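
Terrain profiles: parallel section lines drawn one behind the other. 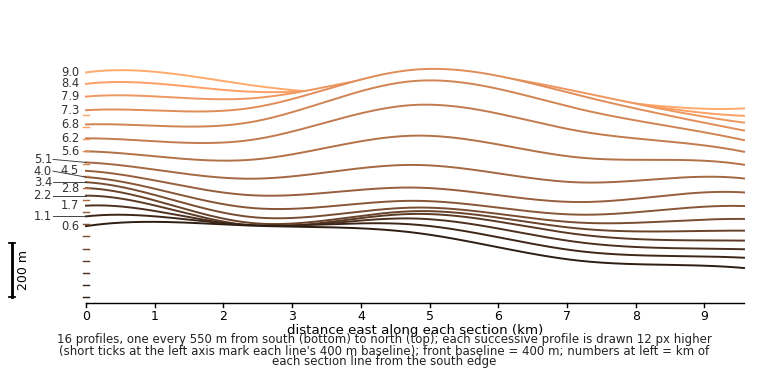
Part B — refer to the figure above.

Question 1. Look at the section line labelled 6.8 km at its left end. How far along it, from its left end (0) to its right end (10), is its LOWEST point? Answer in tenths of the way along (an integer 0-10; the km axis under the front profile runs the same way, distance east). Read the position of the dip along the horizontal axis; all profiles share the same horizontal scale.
10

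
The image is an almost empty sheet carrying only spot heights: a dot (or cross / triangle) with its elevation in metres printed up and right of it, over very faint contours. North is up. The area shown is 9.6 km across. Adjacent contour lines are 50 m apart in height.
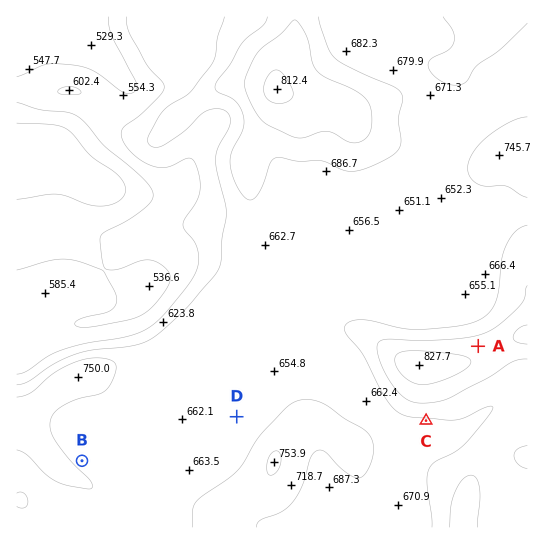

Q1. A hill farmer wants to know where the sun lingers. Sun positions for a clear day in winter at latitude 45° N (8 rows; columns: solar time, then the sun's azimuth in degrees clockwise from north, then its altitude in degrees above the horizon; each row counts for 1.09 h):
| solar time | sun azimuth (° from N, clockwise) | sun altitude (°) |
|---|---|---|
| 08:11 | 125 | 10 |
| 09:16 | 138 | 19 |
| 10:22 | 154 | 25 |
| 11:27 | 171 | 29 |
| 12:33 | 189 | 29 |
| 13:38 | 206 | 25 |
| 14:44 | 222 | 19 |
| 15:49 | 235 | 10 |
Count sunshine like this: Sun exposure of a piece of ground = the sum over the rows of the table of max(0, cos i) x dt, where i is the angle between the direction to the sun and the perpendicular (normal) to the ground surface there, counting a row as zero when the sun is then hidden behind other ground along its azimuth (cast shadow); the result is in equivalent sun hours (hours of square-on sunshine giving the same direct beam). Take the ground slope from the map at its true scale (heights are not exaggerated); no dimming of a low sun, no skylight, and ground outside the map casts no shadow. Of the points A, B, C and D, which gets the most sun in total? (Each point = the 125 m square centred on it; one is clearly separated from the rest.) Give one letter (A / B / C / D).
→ C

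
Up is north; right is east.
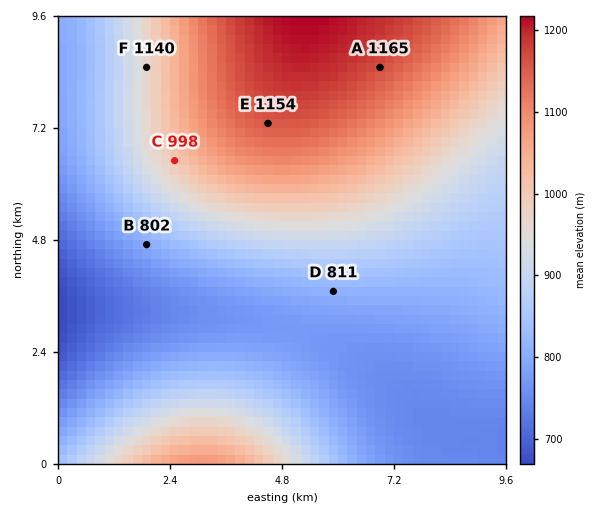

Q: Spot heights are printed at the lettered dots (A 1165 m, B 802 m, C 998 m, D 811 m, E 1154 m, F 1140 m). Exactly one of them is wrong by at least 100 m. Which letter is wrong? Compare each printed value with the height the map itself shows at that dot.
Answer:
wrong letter F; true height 965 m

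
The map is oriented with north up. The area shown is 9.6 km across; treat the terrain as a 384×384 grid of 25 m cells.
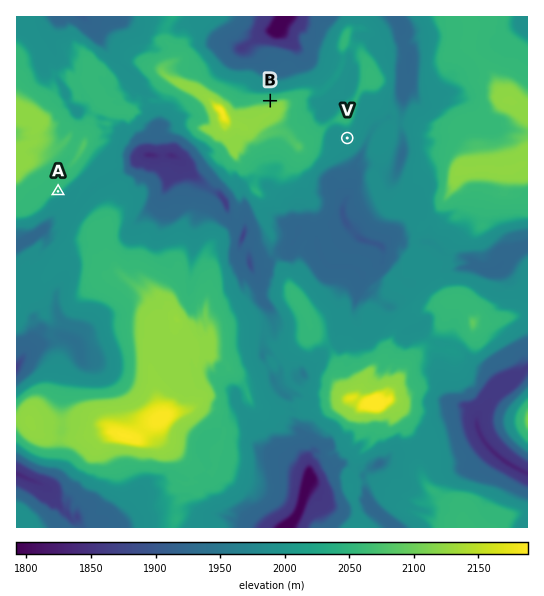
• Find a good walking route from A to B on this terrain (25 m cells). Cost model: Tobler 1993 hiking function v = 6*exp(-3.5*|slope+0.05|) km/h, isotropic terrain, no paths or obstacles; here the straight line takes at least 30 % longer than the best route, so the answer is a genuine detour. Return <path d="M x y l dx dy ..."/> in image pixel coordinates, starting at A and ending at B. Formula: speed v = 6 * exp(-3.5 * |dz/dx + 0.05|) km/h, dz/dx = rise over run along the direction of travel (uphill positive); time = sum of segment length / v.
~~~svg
<path d="M58 191l11-10 5-3 27-27 5-2 16-16 11-6 8-8 2-1 7-7 24-12 5 0 8-4 3 0 13 7 8-4 8 0 11 5 3 3 2 1 2 0 13-6 20 0"/>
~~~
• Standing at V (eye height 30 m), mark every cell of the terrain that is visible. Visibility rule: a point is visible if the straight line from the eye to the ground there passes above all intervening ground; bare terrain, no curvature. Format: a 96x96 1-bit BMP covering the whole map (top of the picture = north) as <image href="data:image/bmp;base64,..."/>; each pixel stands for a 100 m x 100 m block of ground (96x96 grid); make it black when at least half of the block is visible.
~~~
<image width="96" height="96" href="data:image/bmp;base64,Qk2+BAAAAAAAAD4AAAAoAAAAYAAAAGAAAAABAAEAAAAAAIAEAAATCwAAEwsAAAIAAAAAAAAA////AAAAAAAAAAAAAAAAAAAAAAAAAAAAAAAAAAAAAAAAAAAAAAAAAAAAAAgAAAAAAAAAAAAAAfgAAAAAAAAAAAAAAfAAAAAAAAAAAAAAA8AAAAAAAAAAAAAAAAAAAAAAAAAAAAAAAAAAAAAAAAAAAAAAAAAAAAAAAAAAAAAAAAAAAAAAAAAAAAAAAAAAAAAAAAAAAAAAAAAAAAAAAAAAAAAAAAAAAAAAAAAAAAAAAAAAAAAAAAAAAAAAAAAAAAAAAAAAAAAAAAAAAAAAAAAAAAAAAAAAAAAAAAAAAAAAAAAAADwAAAAAAAAAAAAAADgAAQAAAAAAAAAAAAAAAQAAAAAAAAEAAAG+AAAAAAAAAAAAAAD/yAAAAAAAAAAAAAA8AAAAAIAAAAAAAAAABAAAB/4AAAAAAAAADAAAV74AAAAAAAAAGAAAOh4AAAAAAAAAGAAAHx4AAAAAAAAAACAAf5+AAAAAAAAAAOAAO+/AAAAAAAAAAeAAO/PAAAAAAAAAA/AAP/PAAAAAAAAAB/AAH/ngAAAAAAAAB/AAH//4AAAAAAAAB/gAP//8AAAAAAAAB/gAP//8AAAAAAAAD/wAf/78AAAAAAAAf/wA//+AAAAAAAAA//wA///ABAAAAAADn/wA///gBgAAAAADH/wB///wAD8AAAADH/gD//j8AH8AAAAGH/gD//j/A/8AAAAOH/gH//v/w/8AAAA8D/CP//////8AAAA4B8A///////4AAAAAB4B//////wAAAAAAB4B/////+AAAAAABBwB/////gAAAAAAAHwB/////wAAAAAAAHwAP////gAAAAAAAHwAH//z/gAAAAAAADwAD//B/4AAAAAAAAQAD/4Ah8AAAAAAAAACB/xgj4AAAAAAAAAGB//A3wAAAAAAAAAEA/PB/AAAAAAAAAAMA/eB/AAAAAAAAAAMAf+P+AAAAAAAAAAMAf+/+AAAAAAAAAAH9////AAAAAAAAAAD/////gAAAAAAAAAA/3///gAAAAAAAAAAfh///wAAAAAAAAAAPgf//wAAAAAAAAAAHgPj/wAAAAAAAAAABgHj/wAAAAAAAAAABwHh/wAAAAAAAAAAB8Hh/4AAAAAAAAAAA/Hw+fgAAAAAAAAAA/jw+P/wAAAAAAAAE/zw+HB4AAAAAAAAAf74/DAcAAAAAAAAAf75+AAcAAAAAAAAAf/5+AAEAAAAAAAAAP/5+AAMAAAAAAQCAD/5/AAYAAAAAAABAAP5/wBwAAAAAAAAiAP5/4HAAAAAAAAAyAHwv+GAAAAAAAAACAHwP/8AAAAAAAAAAAHwf/8AAAAAAAAAAAHwf+cAAAAAAAAAAAAAf+MAAAAAAAAAAAAAf8MAAAAAAAAAAAAAfsAAAAAAAAAAAAAAPAAAAAAAAAAAAAAAPAAAAAAAAAAAAAAAPAAAAAAAAAAAAAAAPAAAAAAAAAAAAAAAfAAAAAAAAAAAAAAAPgAAAAAAAAAAAAAAPgAAAAAAAAAAAAAAHgAAAAAAAAAAAAAAHAAAAAAAAAAAAAAADAAA="/>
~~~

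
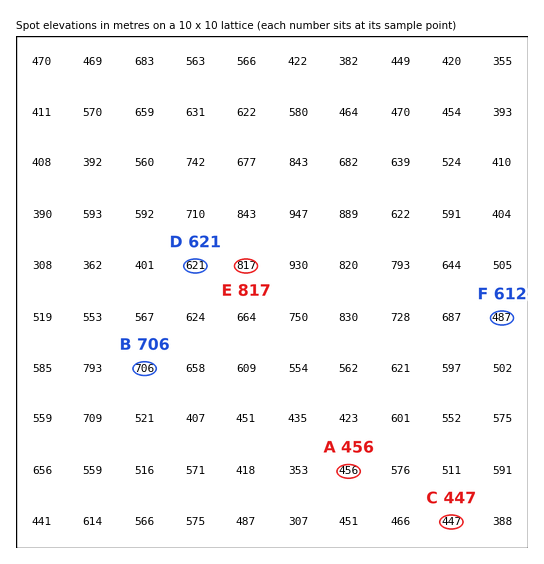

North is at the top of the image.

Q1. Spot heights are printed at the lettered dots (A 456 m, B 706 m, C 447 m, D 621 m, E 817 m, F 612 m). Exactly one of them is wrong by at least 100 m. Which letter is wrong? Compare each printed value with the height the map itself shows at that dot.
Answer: F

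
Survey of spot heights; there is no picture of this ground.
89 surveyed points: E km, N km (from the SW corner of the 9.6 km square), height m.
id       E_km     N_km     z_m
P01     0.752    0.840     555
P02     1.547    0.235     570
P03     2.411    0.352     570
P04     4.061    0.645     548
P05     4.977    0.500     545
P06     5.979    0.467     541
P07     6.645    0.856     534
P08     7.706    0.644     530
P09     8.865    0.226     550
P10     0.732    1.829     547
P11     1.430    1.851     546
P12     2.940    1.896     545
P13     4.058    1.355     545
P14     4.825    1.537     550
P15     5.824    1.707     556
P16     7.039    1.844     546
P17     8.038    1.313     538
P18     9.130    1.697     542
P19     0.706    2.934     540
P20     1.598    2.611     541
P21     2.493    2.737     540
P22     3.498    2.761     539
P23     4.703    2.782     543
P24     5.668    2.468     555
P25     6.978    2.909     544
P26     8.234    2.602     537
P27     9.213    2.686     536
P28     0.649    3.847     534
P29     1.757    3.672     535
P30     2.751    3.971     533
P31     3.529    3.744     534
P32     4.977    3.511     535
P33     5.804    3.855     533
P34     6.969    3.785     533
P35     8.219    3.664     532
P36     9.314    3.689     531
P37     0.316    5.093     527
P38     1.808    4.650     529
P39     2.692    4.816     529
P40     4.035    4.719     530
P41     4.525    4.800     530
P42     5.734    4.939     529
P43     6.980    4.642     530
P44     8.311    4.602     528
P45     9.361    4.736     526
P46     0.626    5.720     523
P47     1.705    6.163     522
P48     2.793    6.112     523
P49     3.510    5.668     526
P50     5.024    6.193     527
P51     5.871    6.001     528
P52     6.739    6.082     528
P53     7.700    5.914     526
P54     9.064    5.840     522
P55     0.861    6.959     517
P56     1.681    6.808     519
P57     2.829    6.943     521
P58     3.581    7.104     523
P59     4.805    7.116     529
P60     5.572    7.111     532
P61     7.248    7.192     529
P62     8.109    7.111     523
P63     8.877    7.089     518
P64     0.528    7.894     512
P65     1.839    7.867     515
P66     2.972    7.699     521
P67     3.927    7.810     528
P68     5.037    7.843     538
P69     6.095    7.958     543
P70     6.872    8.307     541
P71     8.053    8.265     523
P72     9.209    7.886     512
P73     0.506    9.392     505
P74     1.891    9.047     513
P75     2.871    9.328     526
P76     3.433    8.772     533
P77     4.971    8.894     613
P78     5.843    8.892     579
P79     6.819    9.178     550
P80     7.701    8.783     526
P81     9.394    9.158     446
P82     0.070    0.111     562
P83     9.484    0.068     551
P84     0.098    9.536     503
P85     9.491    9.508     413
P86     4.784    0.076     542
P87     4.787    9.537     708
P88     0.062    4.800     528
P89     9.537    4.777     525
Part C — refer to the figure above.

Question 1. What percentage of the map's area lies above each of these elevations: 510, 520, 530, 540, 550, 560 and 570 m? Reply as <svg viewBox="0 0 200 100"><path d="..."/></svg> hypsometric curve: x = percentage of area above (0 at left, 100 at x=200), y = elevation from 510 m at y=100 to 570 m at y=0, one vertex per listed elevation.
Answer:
<svg viewBox="0 0 200 100"><path d="M192 100l-20-17-60-16-51-17-34-17-16-16-4-17"/></svg>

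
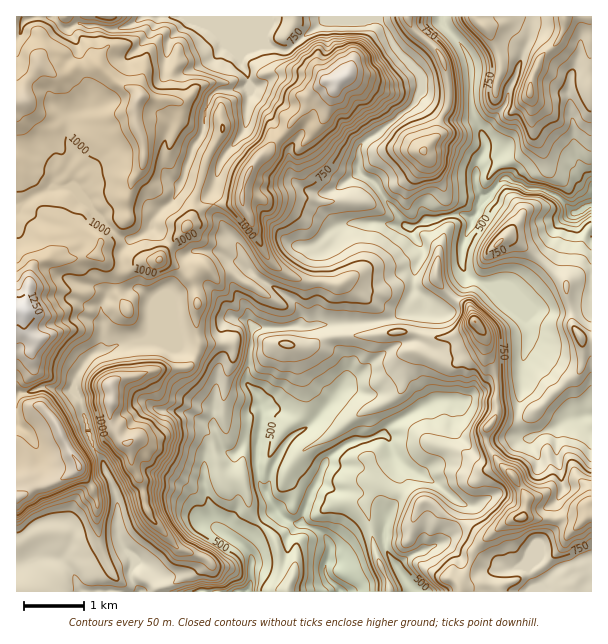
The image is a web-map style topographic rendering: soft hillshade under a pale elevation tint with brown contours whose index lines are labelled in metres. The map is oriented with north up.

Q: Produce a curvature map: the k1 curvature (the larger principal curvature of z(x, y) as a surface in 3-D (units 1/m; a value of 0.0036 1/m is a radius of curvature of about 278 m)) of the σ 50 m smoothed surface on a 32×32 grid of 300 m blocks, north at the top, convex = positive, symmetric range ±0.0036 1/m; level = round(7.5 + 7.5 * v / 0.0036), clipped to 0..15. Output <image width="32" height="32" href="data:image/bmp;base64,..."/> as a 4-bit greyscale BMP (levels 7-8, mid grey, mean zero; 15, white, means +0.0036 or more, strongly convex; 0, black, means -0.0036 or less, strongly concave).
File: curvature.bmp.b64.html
<image width="32" height="32" href="data:image/bmp;base64,Qk12AgAAAAAAAHYAAAAoAAAAIAAAACAAAAABAAQAAAAAAAACAAATCwAAEwsAABAAAAAAAAAAAAAAABEREQAiIiIAMzMzAERERABVVVUAZmZmAHd3dwCIiIgAmZmZAKqqqgC7u7sAzMzMAN3d3QDu7u4A////AIiInKvdrLutmpf5jdmcmIiIiIuImf/IrYmZ+eq6eIqIiIjIiP+4mMuYjK6HjJh355iH5572d4upqIyMqZv9qszHd/ifdoire7qaerynjPqr3aj4voiauaqJiJnKmmr9i4jPqPt4ismpiZiIeJq/iq2Hn5nbqIm5m6iqiJiY+ZrJmPiuy8mamKisiYiqi+Z6mJronpq4i4iZiMqIiHn5uHjOmL54qYuXiIiKunh2+Kx4u5neuoiLiImIeYqYh/h5uax4qs/umruZiHiZmrvnh4ybd4iIiMrbu7mJiqh76Hd8q9yYmIm5yqmau927z9mIvbuoiciKx5iqiHmXd3+Id7fJiYmoesuduZqqqYvcd3fHyXiJm4usyc/cyYivaYd6uZuqua7YuIznZ5qZj3zou4l4iKqIuqh/ZoiIiZ6J/aeaiImJt52nv4mXiKiax46onYiIiKiKq/vJm7y8i7mL/rmIh4i5mafpiIiZm5yZvJvqiIiIu5jIzZmJiYi9eNqrioiIh5yo2o7MqIrLy3iIunmIiIi6mp+I2sqHiq7Jh9iZmXiJx4yPiquMuZh9qL3amqiId8u9rKecm5u7etn5+YqZmIupieyqmbzLuozH+fiKiYmoi6t4ibva24d/ltq8iZqqvdyrh4ipysyI/ojoi7mbmZuauIh4jIeJnse+qIfZ"/>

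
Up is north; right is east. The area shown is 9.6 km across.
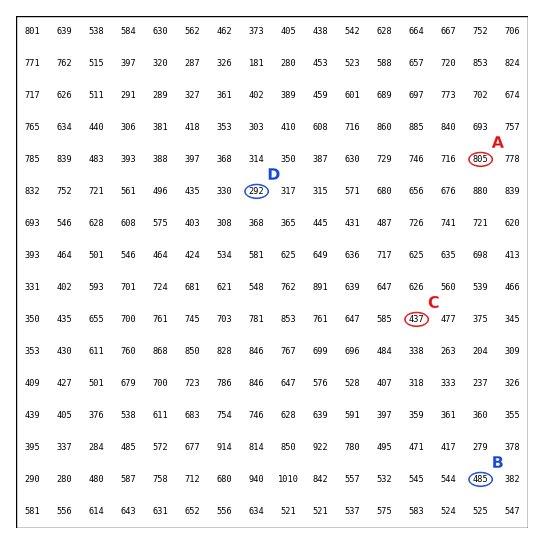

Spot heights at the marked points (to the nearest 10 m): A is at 800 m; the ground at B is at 480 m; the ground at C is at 440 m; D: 290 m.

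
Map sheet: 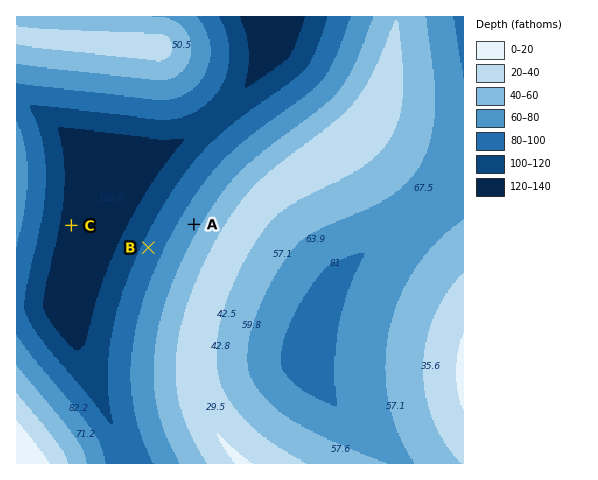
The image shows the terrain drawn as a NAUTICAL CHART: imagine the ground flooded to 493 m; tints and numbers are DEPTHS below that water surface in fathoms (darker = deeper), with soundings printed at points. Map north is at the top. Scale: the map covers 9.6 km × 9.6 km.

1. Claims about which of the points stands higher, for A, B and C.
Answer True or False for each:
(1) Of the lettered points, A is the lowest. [False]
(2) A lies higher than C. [True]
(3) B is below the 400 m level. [True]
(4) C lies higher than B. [False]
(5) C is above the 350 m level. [False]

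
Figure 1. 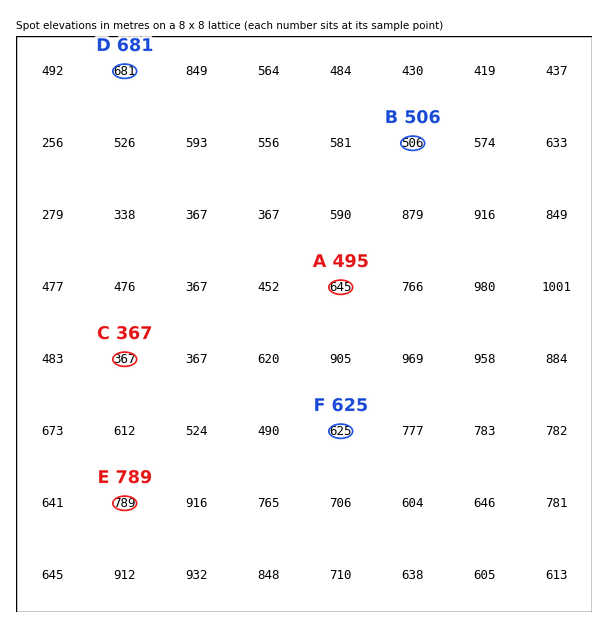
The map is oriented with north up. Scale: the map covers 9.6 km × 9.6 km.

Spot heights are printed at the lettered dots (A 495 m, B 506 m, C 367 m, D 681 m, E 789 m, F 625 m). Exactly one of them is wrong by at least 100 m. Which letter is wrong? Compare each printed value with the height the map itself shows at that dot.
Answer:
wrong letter A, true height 645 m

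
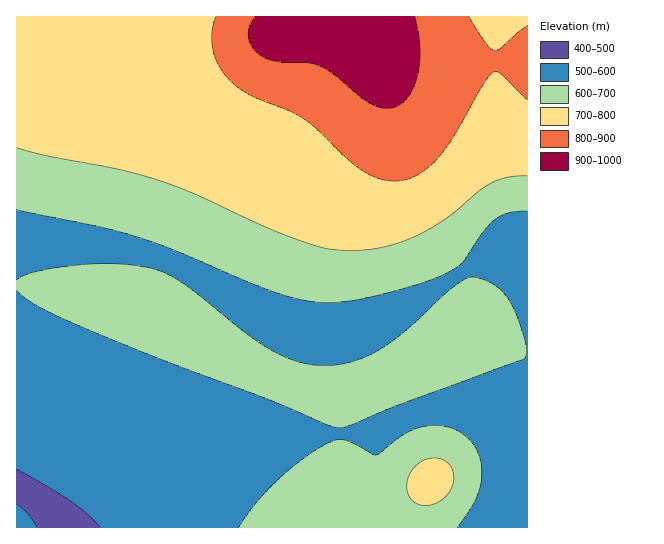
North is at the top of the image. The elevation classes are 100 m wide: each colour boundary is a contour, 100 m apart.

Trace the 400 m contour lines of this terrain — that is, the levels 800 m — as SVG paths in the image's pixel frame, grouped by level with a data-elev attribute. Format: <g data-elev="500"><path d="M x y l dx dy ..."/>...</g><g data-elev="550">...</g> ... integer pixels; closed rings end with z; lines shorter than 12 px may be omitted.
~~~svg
<g data-elev="800"><path d="M527 26l-11 8-15 14-7 2-9-8-16-25"/><path d="M216 17l-4 16 1 17 6 16 11 15 20 14 39 16 14 7 14 11 38 37 14 8 13 5 13 2 14-2 12-6 12-10 18-22 31-55 11-13 4-1 4 2 26 26"/></g>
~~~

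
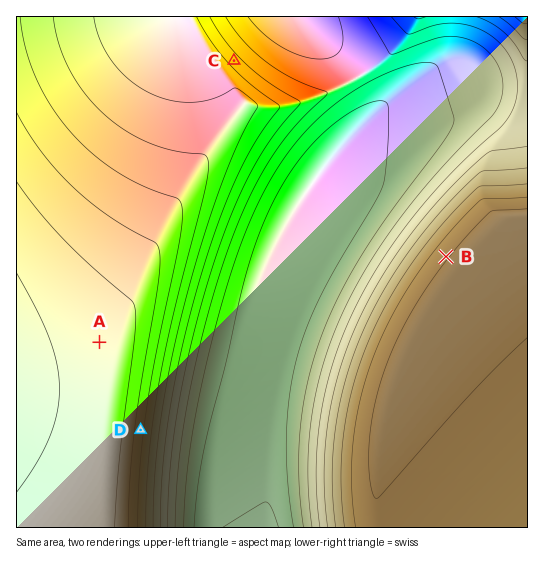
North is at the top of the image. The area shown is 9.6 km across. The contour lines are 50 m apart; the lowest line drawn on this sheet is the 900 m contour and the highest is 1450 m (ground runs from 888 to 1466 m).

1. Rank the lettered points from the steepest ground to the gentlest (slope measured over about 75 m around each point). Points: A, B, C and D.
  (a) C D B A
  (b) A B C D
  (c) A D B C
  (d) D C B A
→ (d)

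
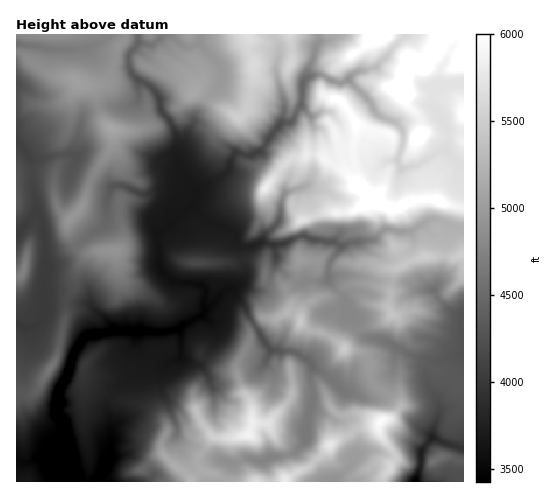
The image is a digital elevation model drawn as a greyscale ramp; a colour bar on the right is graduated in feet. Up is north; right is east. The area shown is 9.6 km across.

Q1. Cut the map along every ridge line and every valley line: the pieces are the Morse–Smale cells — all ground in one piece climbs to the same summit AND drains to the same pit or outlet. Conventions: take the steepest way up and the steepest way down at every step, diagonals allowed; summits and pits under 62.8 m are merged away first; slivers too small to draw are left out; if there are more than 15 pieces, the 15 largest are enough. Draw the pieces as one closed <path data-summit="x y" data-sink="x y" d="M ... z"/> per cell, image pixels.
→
<path data-summit="111 128" data-sink="71 474" d="M138 34l-122 1 0 108 7 5 9 15 0 24 5 16-1 10 7 13 4 39 13-5 11-11 31-21 5-8 1-12 3 2 21 0 14 5 5 4 5 14 3 1 31-27 6-10 1-5-2-5-17-19-2-13 1-19-7-15-9-12-1-11-9-12-12-5-9-10-1-17 9-11z"/><path data-summit="249 435" data-sink="71 474" d="M231 288l-8 4-20 23 10 11 1 14-4 11-11 13-7-1-11-7-17 10-11 2-26 10-11 10-6 7-3 11 3 14 0 37 20-3 9 5 14 14 0 4-6 5 75 0 10-20 6 0 7-3 19 2 9-5 19-2 13-13 4-27 5-17-4-17 2-15-15-13-26-2-22-32-4-12-10-9z"/><path data-summit="374 198" data-sink="71 474" d="M322 75l-13 1-5 4-2 8 0 15-8 16-4 4-10 1-20 27 11 15 17 12-2 15 16-6 4 2 13 39-2 12 17 2 8 4 11-4 22-3 11-10 25 2 19-11 8 0 18 8 7 0 1-62-18-15-7 0-22 15-15 2-4-9 5-17-1-13-7-7-18-8-6-12-23-22-9 3z"/><path data-summit="249 35" data-sink="71 474" d="M318 34l-116 0-3 9-7 4-7 0-16-12-4 0-12 9-14-2-7 9-3 3 1 17 9 10 12 5 9 12 1 11 9 12 7 15-1 19 2 13 18 24 27-17 7-6 1-8 5-8 15 2 8-3 21-28 10-1 4-4 8-16 1-21 5-5 0-6 7-17 3-11z"/><path data-summit="115 250" data-sink="71 474" d="M108 208l-1 12-5 8-31 21-11 11-14 6-2 12 0 25 18-2 27 4 26 25 7 2 46 0 11-3 4-5 18-8 4-5 0-23-4-3-27-4-12-10-2-4-3-33-4-7-2-8-14-8-26-1z"/><path data-summit="50 368" data-sink="71 474" d="M62 301l-16 1-2 2 0 12-9 10-10 2-9-3 0 135 13 2 14-6 10 4 8 13 10 1 0-15-7-34-7-10 1-21 9-18 7-24 7-11 6-5 22-3 5-3-23-24z"/><path data-summit="84 366" data-sink="71 474" d="M144 330l-29 0-25 5-9 6-7 11-7 24-9 18-1 21 7 10 8 51 3 6 21 0 14-23 0-39-3-14 8-18 19-13 19-7 11-2 11-6-8-8-5-20z"/><path data-summit="382 421" data-sink="416 481" d="M399 348l-4 7-1 14-21 14 27 21 0 4-9 10-9 2-3 4 0 7 3 7 13 17 0 4-10 15-2 8 31 0 2-2 5-14 0-14 11-15 0-6 8-17-2-15 12-17 9-8 5-2-1-18-21 7-10 0-22-6z"/><path data-summit="300 322" data-sink="71 474" d="M276 260l-6 18-7 10-10 2-14-5-7 4 39 61 22 1 16 9 10-10 13-27 4-4 16-4-7-17-17-19-5 2-16-1-9 2-13-8-9-8z"/><path data-summit="403 89" data-sink="71 474" d="M456 34l-50 0-31 34-18 3-9 9 23 22 6 12 21 10 20-4 19-7-3-5-2-22 8-5 1-13 9-17 7-8z"/><path data-summit="266 187" data-sink="71 474" d="M260 152l-9 3-15-2-5 8-1 8-12 10-21 11-5 14 11 14 31 14 3 4 0 6 8 6 15-5 4-8 13-11 4-11 0-10 7-21 0-4-17-12z"/><path data-summit="403 89" data-sink="71 474" d="M305 187l-18 5-4 4-3 23-16 16-4 8-11 5-10-2 6 21 0 9-6 9 14 5 10-2 7-10 6-18 0 6 9 8 13 8 9-2 16 1 6-3 1-16 10-16-6-4-17-2 2-12-10-29 0-6z"/><path data-summit="197 263" data-sink="71 474" d="M193 206l-36 28 3 33 2 4 12 10 29 5 3 4-2 9 2 10 5-3 12-14 14-6 4-4 4-6 0-9-10-33-32-16z"/><path data-summit="391 315" data-sink="416 481" d="M392 281l-3 18 0 11 3 5-13 8-18 5-2 3 6 6 24 5 18 12 13 4 22 3 21-7 1-37-13-7-10-8-8-12-15 0-11-8z"/><path data-summit="463 255" data-sink="71 474" d="M438 220l-8 0-19 11-25-2-11 10-22 3-12 4-11 16-1 14 25 0 25 5 12 0 5-13 18-9 23-3 21 1 5-3 1-26-11-2z"/>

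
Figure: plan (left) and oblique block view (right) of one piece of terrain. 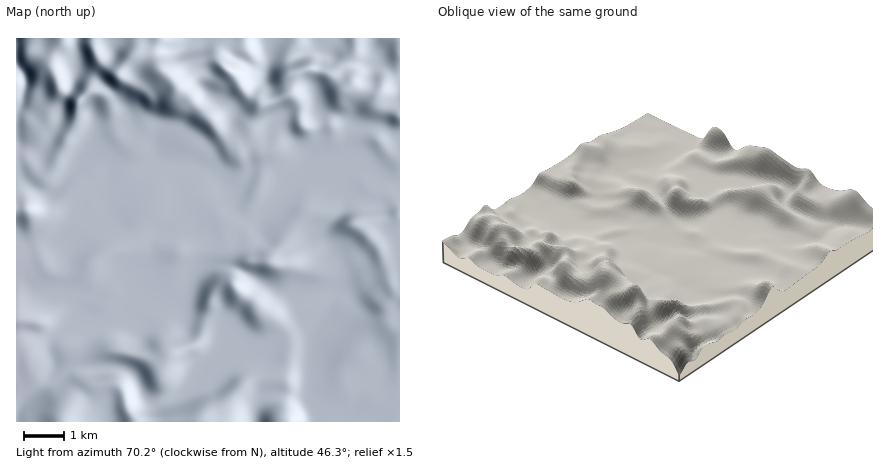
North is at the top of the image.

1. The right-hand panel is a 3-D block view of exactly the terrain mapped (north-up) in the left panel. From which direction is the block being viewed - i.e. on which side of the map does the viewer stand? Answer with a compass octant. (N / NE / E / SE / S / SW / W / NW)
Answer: NW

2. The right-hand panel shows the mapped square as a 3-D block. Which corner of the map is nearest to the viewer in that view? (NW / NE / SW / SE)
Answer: NW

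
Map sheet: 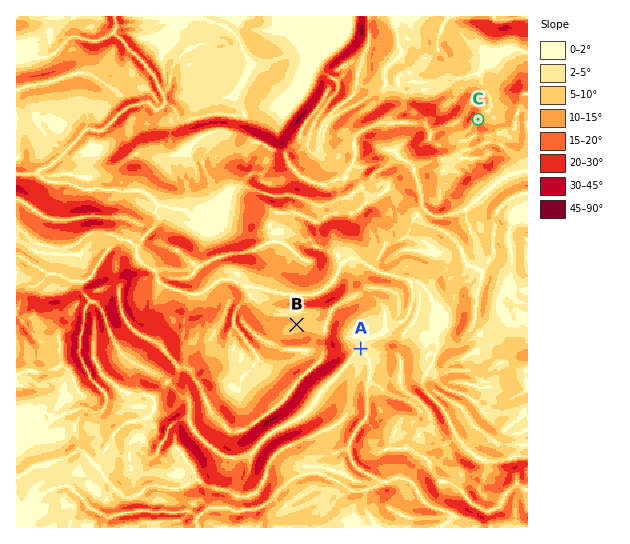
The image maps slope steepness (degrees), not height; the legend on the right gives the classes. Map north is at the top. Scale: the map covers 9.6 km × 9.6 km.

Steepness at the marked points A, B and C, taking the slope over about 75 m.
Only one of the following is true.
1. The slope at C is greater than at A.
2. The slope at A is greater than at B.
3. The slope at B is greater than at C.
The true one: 1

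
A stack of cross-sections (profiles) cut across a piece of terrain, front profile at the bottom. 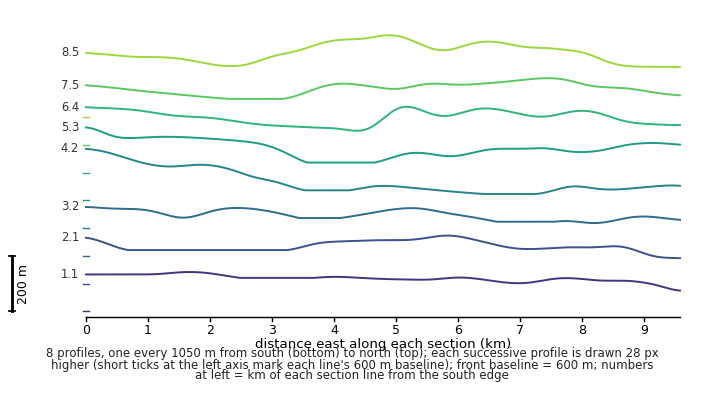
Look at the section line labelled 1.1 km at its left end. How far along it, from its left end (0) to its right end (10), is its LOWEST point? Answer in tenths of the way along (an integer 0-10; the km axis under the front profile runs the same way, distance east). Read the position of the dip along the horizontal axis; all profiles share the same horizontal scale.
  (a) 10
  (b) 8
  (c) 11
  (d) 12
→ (a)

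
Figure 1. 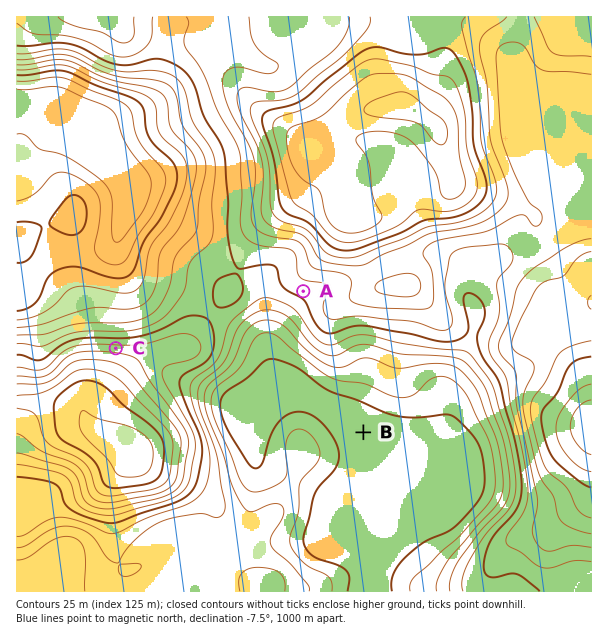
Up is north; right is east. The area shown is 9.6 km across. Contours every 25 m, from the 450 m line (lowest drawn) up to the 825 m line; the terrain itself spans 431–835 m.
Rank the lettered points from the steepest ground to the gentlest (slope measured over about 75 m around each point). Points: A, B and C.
C A B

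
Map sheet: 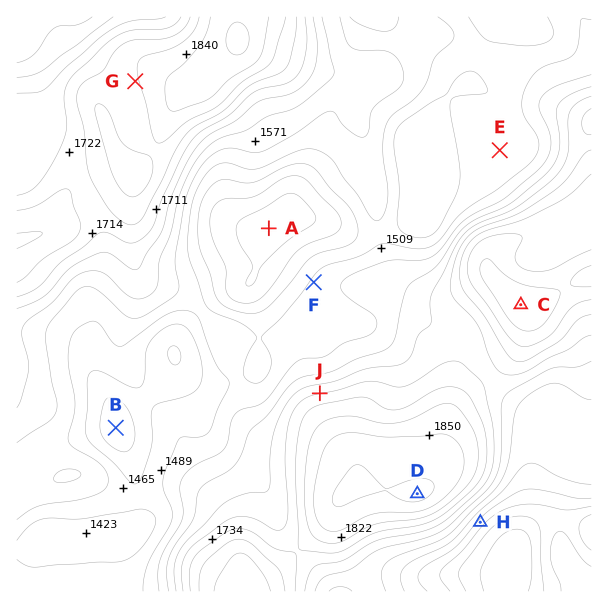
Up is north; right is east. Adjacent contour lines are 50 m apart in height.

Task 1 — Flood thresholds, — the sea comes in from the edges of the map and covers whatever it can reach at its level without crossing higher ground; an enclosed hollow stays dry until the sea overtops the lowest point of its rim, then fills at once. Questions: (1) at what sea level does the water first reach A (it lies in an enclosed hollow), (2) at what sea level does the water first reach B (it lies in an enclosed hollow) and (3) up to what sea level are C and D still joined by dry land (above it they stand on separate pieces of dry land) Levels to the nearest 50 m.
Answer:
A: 1500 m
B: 1450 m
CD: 1700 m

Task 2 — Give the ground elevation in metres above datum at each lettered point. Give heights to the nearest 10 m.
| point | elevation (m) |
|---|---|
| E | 1450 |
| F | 1510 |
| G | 1790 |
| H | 1480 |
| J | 1700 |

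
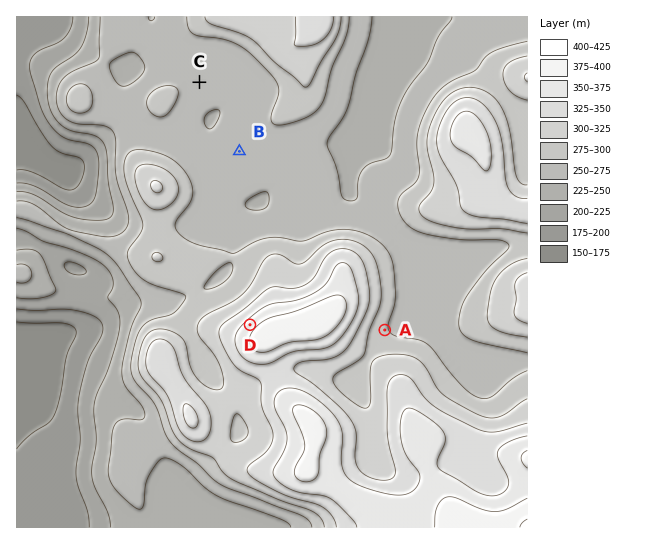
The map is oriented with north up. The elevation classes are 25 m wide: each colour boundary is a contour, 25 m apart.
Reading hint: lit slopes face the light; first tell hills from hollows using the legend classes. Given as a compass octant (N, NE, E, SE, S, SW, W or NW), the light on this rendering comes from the NW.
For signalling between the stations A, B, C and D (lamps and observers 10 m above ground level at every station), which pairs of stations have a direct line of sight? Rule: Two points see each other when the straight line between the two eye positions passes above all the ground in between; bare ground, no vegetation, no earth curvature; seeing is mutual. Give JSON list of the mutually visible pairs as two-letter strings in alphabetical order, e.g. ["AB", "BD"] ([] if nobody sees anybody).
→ ["BC", "BD", "CD"]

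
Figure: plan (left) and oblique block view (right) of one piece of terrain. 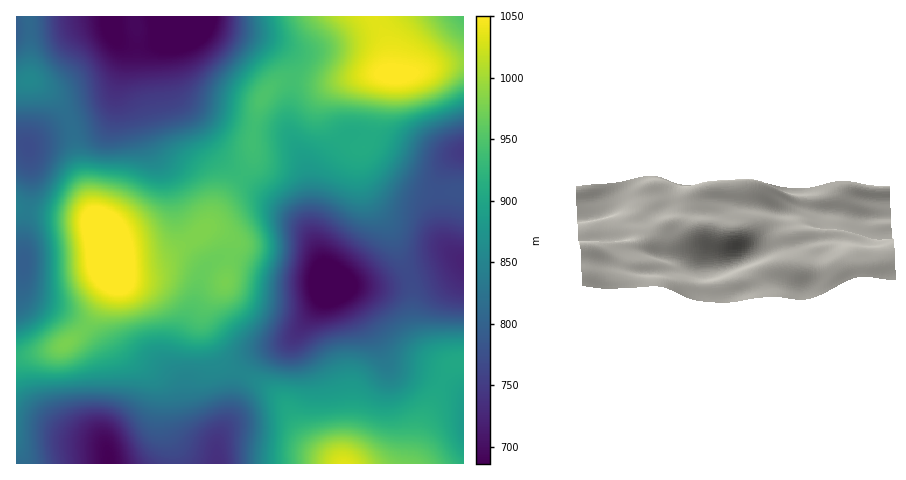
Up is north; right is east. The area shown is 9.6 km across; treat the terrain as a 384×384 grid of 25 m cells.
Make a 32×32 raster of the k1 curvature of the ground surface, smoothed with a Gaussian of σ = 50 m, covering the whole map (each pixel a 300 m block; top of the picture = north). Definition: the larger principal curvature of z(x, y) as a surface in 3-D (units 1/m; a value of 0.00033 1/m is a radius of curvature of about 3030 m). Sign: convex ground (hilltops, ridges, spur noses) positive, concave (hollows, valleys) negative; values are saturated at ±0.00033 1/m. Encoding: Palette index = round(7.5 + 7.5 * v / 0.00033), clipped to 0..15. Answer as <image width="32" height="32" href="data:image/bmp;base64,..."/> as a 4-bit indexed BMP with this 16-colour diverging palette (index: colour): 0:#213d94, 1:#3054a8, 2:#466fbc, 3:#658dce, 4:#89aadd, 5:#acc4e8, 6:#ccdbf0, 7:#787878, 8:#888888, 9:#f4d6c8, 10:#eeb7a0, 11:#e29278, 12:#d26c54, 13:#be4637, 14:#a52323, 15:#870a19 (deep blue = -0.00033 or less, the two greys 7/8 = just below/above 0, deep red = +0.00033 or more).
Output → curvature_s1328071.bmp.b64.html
<image width="32" height="32" href="data:image/bmp;base64,Qk12AgAAAAAAAHYAAAAoAAAAIAAAACAAAAABAAQAAAAAAAACAAATCwAAEwsAABAAAAAAAAAAlD0hAKhUMAC8b0YAzo1lAN2qiQDoxKwA8NvMAHh4eACIiIgAyNb0AKC37gB4kuIAVGzSADdGvgAjI6UAGQqHAOx4h3erqqh4maq87cuqqpjZZ4ZmvaqWaJis3dy6mZqXuGd1Rc2ZlldnzbqrqIiaqJdodTjLmZhlSP2YiZd5qqmXeHeKqqq7h438l3iYibupqZiby7y6vdzv/tuZuXerqczLu7vLl3ms/9q8urlmmqn//8qal3iJqstjaru6mavN///7iXVovLmpY2m6qZrN74nf/Jl2is24moeamamZu6lVm926maqs27uqqGeZmql3ZYrMzMy5id3su5ZWeJu4d3eczM7suZnO64dUVVibyHdnnO3duaqIrvyGVWZorch3ZWruzKeJh4v/uoZnec23d1Va/8uoiaiJ7+yHd5vMlmd4m//LqZmqm/+4Z3i7u5ZovN7/3LupqqvdpUV5zLmZmtzN/9y7u7uqvLhni8yoiqqojP+7qZmburvMu7vLmHmrZX38q6dXiqmrvMy6u6iJmmV9+XqpiJqZq6mZmay5mHdlfOdHmrzMy7yYeJmb23VWZXzoZ3iZms3cd4qXesyFZned6XaHh1WM/Xebhni8l3eZvcdniHZVev+YnKiIq6mYzOyniZqpmrvvyqz/7///297rupmZmau7z+qr7/////7PqbqHeHeIiK3rh4m6qazvz3WpZ5l3Zlaby4ZYqpiaqt91mGi6dmVGmaunabqZqnfvdod4yYd2Z6qaqZqqmah3"/>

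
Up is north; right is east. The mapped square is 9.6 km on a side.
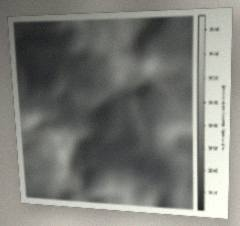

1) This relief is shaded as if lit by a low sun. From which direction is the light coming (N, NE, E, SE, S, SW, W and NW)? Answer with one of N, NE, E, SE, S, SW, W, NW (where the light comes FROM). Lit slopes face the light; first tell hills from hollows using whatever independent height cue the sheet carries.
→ NW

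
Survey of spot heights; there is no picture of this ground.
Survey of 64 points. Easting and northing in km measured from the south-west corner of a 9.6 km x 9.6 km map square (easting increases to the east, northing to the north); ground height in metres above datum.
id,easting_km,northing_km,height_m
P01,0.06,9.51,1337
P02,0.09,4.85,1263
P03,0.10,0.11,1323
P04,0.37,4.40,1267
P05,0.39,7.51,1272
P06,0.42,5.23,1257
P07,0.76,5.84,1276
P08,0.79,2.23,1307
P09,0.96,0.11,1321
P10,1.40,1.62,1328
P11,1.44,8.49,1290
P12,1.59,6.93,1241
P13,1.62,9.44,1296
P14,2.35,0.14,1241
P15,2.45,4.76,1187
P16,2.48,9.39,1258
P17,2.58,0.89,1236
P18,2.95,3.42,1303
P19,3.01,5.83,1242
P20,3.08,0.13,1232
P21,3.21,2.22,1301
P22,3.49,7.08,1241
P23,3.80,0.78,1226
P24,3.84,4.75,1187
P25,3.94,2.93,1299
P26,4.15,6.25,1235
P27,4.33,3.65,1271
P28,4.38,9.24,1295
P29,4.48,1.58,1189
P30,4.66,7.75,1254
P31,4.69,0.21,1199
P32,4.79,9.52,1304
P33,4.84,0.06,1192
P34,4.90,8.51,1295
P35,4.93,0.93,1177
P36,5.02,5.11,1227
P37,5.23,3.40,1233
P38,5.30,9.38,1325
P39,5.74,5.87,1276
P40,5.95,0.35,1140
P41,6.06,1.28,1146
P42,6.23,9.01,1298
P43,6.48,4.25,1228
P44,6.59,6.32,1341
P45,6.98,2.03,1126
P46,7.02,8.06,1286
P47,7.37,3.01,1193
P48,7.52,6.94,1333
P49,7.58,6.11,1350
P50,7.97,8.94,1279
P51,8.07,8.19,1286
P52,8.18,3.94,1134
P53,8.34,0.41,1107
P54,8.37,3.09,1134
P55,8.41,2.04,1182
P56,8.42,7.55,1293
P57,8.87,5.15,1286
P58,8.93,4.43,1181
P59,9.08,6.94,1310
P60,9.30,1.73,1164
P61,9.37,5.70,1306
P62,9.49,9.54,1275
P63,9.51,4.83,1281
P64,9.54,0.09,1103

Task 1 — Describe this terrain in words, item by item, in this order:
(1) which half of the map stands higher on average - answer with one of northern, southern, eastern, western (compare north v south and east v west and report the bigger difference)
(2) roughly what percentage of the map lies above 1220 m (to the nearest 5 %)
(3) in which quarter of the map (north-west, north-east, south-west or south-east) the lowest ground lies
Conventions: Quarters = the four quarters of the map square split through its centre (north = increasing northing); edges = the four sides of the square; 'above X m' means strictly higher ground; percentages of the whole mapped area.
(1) The northern half stands higher on average than the southern half.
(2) Ground above 1220 m makes up about 70 % of the sheet.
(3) The lowest point lies in the south-east quarter of the map.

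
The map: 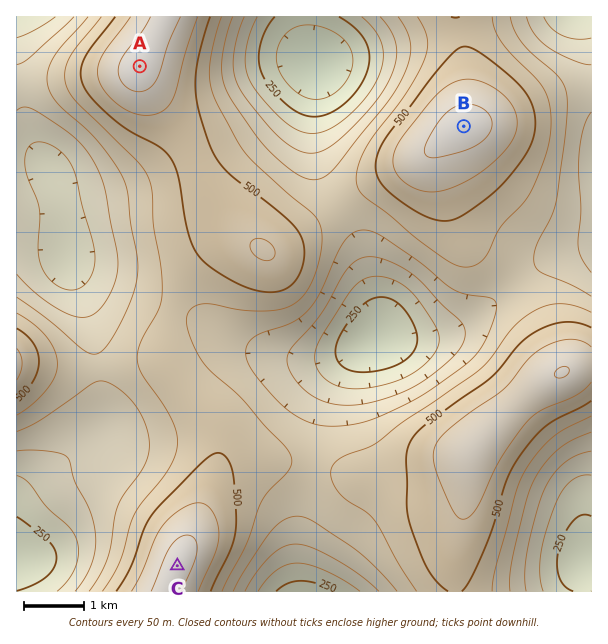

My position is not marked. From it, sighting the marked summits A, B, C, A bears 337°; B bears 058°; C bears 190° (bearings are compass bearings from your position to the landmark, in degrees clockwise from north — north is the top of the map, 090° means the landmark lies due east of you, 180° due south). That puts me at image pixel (228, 274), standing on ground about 510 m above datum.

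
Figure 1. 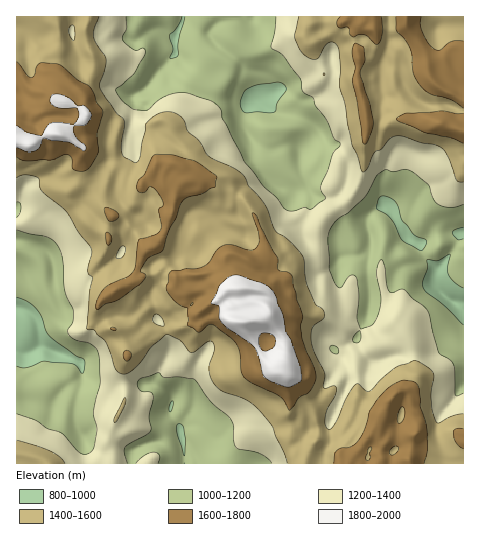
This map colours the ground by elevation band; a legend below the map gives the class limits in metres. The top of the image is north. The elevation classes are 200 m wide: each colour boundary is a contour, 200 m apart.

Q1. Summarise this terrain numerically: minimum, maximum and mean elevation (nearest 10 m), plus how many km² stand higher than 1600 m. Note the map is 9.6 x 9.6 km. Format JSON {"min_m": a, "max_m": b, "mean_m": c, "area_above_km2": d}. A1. {"min_m": 880, "max_m": 1990, "mean_m": 1370, "area_above_km2": 16.9}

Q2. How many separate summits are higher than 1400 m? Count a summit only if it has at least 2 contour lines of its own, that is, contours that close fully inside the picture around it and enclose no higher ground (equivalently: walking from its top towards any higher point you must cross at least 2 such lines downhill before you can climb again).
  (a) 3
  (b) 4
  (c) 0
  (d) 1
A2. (d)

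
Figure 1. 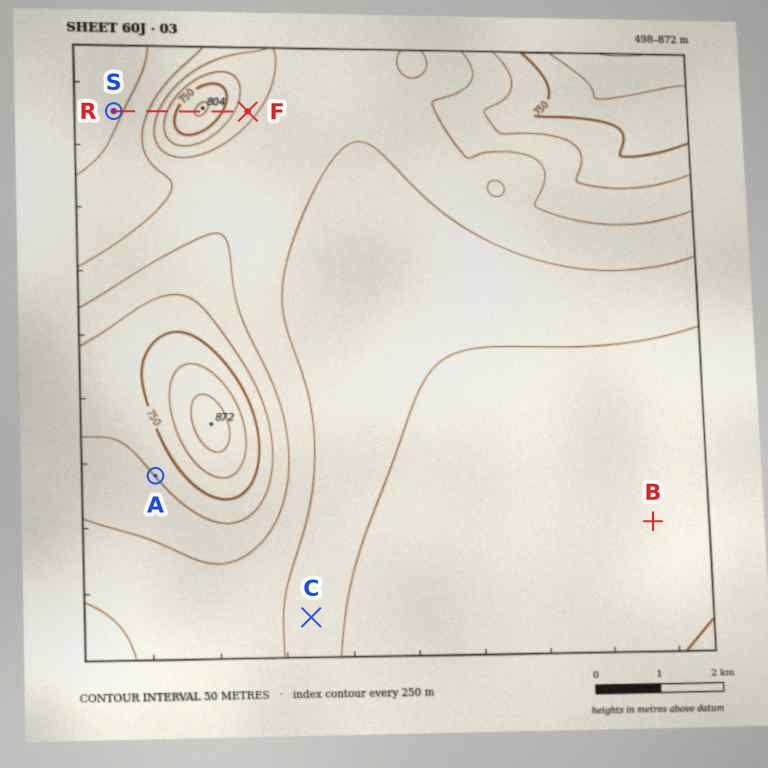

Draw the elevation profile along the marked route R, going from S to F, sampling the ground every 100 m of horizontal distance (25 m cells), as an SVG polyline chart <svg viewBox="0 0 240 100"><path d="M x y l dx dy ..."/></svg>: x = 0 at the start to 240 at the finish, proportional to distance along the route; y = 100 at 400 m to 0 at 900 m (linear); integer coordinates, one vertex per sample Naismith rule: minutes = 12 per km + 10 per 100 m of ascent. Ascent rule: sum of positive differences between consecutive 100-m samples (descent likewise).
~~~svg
<svg viewBox="0 0 240 100"><path d="M0 71l12-1 11-1 12-1 12-3 12-4 11-6 12-7 12-7 11-8 12-6 12-4 11-3 12-1 12 1 12 3 11 4 12 5 12 6 11 5 12 3 6 2"/></svg>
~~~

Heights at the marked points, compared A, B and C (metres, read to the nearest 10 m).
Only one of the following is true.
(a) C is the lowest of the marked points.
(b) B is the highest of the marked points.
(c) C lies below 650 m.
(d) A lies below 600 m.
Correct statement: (c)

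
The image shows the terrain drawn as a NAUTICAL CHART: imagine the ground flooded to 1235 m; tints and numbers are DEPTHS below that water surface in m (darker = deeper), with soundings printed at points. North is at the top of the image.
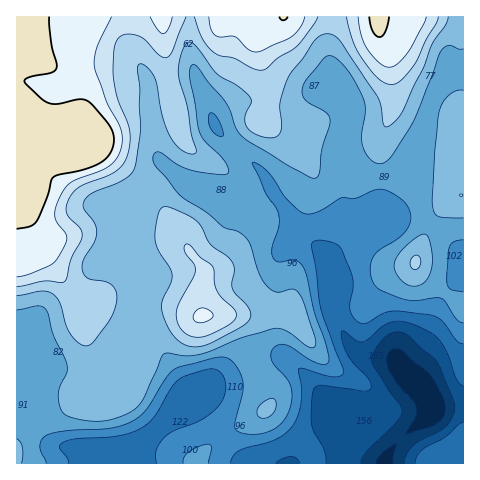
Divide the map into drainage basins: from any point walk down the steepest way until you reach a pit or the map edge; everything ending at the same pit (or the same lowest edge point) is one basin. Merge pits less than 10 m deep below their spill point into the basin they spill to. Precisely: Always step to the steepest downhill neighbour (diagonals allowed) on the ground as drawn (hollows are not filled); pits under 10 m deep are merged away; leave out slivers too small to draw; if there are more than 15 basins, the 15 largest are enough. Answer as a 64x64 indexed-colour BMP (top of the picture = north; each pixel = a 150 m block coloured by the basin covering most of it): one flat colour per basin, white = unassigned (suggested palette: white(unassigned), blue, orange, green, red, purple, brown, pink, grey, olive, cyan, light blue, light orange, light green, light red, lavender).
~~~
<image width="64" height="64" href="data:image/bmp;base64,Qk12CAAAAAAAAHYAAAAoAAAAQAAAAEAAAAABAAQAAAAAAAAIAAATCwAAEwsAABAAAAAAAAAA////ALR3HwAOf/8ALKAsACgn1gC9Z5QAS1aMAMJ34wB/f38AIr28AM++FwDox64AeLv/AIrfmACWmP8A1bDFACIiIiIiIiIiIiIiIiIRERERERERERERERERERERERERIiIiIiIiIiIiIiIiIiEREREREREREREREREREREREREiIiIiIiIiIiIiIiIiIhERERERERERERERERERERERESIiIiIiIiIiIiIiIiIiIREREREREREREREREREREREREiIiIiIiIiIiIiIiIiIiERERERERERERERERERERERERIiIiIiIiIiIiIiIiIiIiERERERERERERERERERERERERIiIiIiIiIiIiIiIiIiIiERERERERERERERERERERERERIiIiIiIiIiIiIiIiIiIhERERERERERERERERERERERERIiERIiIiIiIiIiIiIiIRERERERERERERERERERERERERERERIiIiIiIiIiIiIhERERERERERERERERERERERERERERESIiIiIiIiIiIiERERERERERERERERERERERERERERERIiIiIiIiIiIiIRERERERERERERERERERERERERERERESIiIiIiIiIiIRERERERERERERERERERERERERERERERIiIiIiIiIiIREREREREREREREREREREREREREREREREiIiIiIiIiIhERERERERERERERERERERERERERERERESIiIiIiIiIiERERERERERERERERERERERERERERERERIiIiIiIiIiIRERERERERERERERERERERERERERERERIiIiIiIiIiIRERERERERERERERERERERERERERERERIiIiIiIiIiIhERERERERERERERERERERERERERERERIiIiIiIiIiIiERERERERERERERERERERERERERERERIiIiIiIiIiIiERERERERERERERERERERERERERERESIiIiIiIiEREREREREREREREREREREREREREREREREiIiIiIiIRERERERERERERERERERERERERERERERERERERERERERERERERERERERERERERERERERERERERERERERERERERERERERERERERERERERERERERERERERERERERERERERERERERERERERERERERERERERERERERERERERERERERERERERERERERERERERERERERERERERERERERERERERERERERERERERERERERERERERERERERERERERERERERERERERERERERERERERERERERERERERERERERERERERERERERERERERERERERERERERERERERERERERERERERERERERERERERERERERERERERERERERERERERERERERERERERERERERERERERERERERERERERERERERERERERERERERERERERERERERERERERERERERERERERERERERERERERERERERERERERERERERERERERERERERERERERERERERERERERERERERERERERERERERERERERERERERERERERERERERERERERERERERERERERERERERERERERERERERERERERERERERERERERERERERERERERERERERERERERERERERERERERERERERERERERERERERERERERERERERERERERERERERERERERERERERERERERERERERERERERERERERERERERERERERERERERERERERERERERERERERERERERERERERERERERERERERERERERERERERERERERERERERERERERERERERERERERERERERERERERERERERERERERERERERERERERERERERERERERERERERERERERERERERERERERERERERERERERERERERERERERERERERERERERERERERERERERERERERERERERERERERERERERERERERERERERERERERERERERERERERERERERERERERERERERERERERERERERERERERERERERERERERERERERERERERERERERERERERERERERERERERERERERERERERERERERERERERERERERERERERERERERERERERERERERERERERERERERERERERERERERERERERERERERERERERERERERERERERERERERERERERERERERERERERERERERERERERERERERERERERERERERERERERERERERERERERERERERERERERERERERERERERERERERERERERERERERERERERERERERERERERERERERERERERERERERERERERERERERERERERERERERERERERERERERERERERERERERERERERERERERERERERERERERERERERERERERERERERERERERERERERERERERERERERERERERERERERERERERERERERERERERERERERERERERERERERERERERERERERERERERERERERERERERERERERERERERERERERERERERERERERERERERERERERERERERERERERERERERERERERERERERERERERERERERERERERERERERERERERERERERERERERERERERERERERERERERERERERERERERERERERERERERERERERERERERERERERERERERERERERERERERERERERERERERERERERERERERERERERERERERERERERERERER"/>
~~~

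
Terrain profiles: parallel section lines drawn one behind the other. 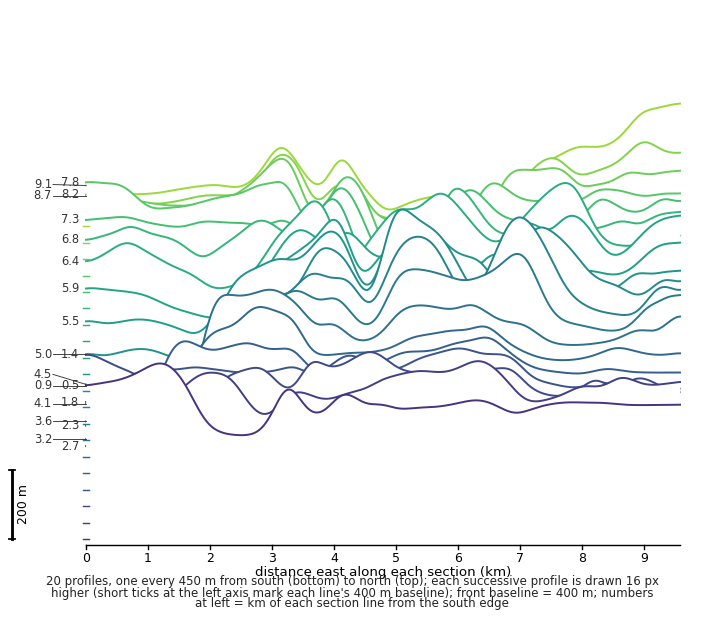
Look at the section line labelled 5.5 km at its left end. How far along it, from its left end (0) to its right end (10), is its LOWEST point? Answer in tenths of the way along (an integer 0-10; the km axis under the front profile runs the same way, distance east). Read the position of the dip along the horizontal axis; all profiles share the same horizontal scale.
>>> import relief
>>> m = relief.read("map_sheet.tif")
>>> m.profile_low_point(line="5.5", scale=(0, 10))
2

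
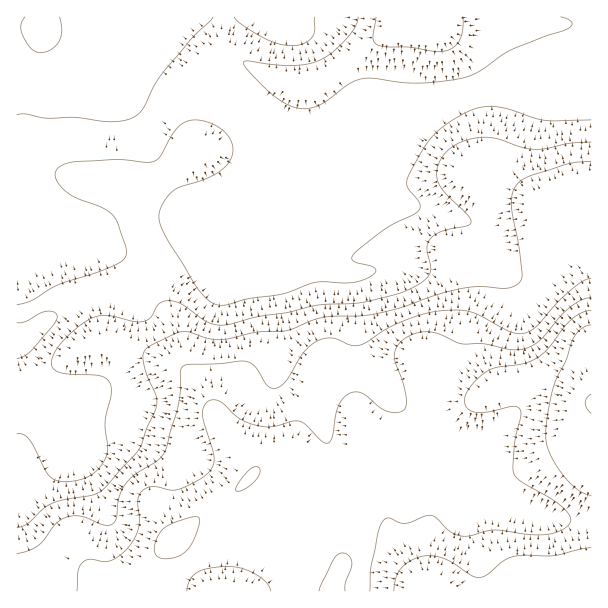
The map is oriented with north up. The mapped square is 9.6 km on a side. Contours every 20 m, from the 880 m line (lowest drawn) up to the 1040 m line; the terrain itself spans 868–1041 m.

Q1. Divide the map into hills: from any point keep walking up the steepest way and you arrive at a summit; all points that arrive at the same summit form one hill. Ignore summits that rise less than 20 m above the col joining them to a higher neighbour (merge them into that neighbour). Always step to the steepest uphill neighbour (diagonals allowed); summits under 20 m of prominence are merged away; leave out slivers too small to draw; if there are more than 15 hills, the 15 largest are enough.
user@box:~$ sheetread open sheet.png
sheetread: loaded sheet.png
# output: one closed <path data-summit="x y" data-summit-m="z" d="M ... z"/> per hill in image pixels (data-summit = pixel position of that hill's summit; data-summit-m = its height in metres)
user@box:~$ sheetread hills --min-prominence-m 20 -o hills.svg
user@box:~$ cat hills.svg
<path data-summit="591 402" data-summit-m="1041" d="M120 16l-104 1 0 574 343 1 3-23 0-20-25-66 5 4 6 0 27-13 39-11 8-11 7-20 29 14 2 34 8 20 6 4 33 4 35 9 31 5 18 0 1-444-10 0-28 4-29-2-46 10-50 18-43 24-38 7-66 23-10-22-10-15-26-22-57-21-20-14-12-12-9-4-12 3-13 11 5-18z"/><path data-summit="435 20" data-summit-m="932" d="M591 16l-469 0-4 32-4 15 15-9 9-2 9 4 12 12 20 14 57 21 26 22 10 15 10 22 66-23 38-7 43-24 50-18 31-8 44 0 37-4z"/><path data-summit="434 591" data-summit-m="1037" d="M431 432l-3 0-7 23-7 8-39 11-27 13-10-1 24 63-2 43 232-1-1-69-18 0-31-5-27-7-41-6-6-4-8-20-2-34z"/>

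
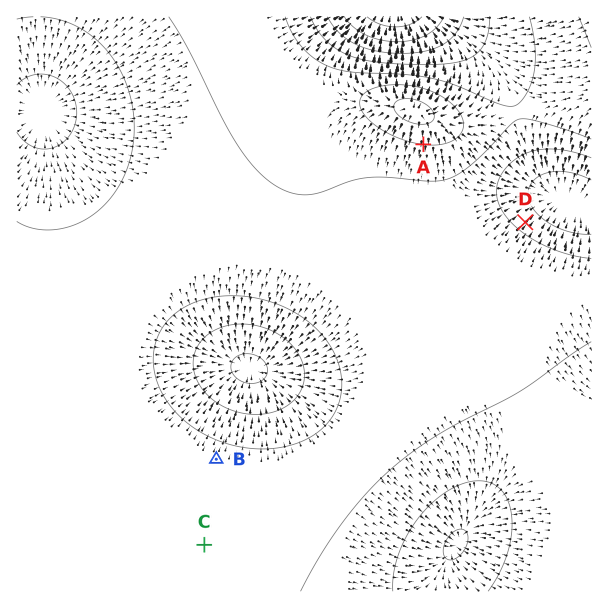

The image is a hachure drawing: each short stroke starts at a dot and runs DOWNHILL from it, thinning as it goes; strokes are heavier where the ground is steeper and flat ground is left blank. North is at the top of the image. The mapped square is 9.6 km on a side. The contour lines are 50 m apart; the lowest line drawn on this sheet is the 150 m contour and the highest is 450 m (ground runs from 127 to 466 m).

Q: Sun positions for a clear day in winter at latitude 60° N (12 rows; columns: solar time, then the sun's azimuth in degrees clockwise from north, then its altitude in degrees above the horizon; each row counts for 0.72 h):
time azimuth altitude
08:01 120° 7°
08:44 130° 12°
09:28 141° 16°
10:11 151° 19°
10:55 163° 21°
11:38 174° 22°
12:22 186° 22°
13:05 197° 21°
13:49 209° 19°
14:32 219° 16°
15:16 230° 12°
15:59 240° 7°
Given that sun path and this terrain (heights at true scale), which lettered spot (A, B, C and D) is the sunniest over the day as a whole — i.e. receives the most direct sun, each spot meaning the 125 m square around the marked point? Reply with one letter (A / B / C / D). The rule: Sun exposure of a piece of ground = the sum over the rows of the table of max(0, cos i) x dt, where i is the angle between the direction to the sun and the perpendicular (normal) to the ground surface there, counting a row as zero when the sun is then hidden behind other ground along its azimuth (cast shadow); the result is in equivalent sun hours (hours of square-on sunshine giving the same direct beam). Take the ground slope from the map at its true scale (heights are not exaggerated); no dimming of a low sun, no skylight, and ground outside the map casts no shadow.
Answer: A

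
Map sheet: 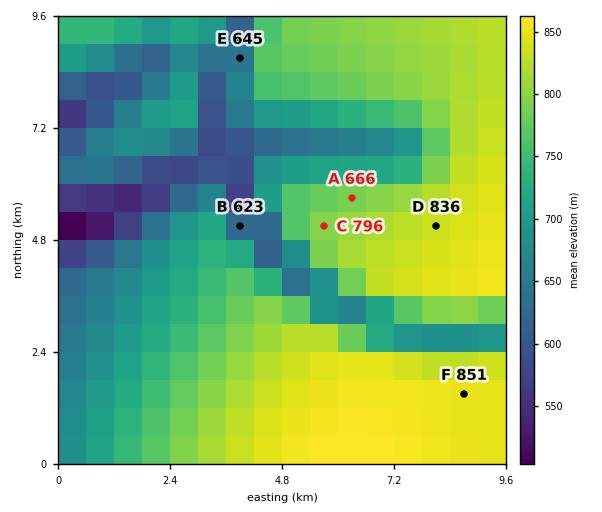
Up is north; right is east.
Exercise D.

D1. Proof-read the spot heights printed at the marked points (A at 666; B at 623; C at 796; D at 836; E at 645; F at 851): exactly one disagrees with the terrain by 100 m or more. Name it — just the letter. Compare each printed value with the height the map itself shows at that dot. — A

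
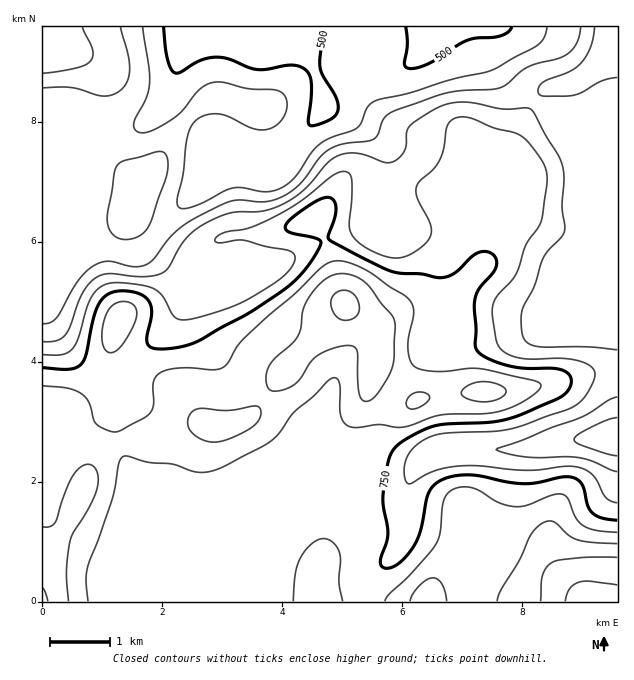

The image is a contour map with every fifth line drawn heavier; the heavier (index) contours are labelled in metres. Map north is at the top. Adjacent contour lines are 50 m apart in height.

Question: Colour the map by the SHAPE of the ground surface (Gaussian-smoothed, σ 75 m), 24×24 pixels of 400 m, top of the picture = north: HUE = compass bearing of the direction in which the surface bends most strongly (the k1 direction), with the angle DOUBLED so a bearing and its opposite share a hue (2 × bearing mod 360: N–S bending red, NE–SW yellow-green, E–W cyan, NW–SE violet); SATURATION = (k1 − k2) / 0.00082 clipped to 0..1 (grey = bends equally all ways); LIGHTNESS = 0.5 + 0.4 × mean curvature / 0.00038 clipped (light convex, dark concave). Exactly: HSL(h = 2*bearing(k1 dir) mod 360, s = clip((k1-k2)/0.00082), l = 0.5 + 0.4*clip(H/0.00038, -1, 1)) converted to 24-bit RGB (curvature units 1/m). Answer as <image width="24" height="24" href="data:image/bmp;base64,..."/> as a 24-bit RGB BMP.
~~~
<image width="24" height="24" href="data:image/bmp;base64,Qk32BgAAAAAAADYAAAAoAAAAGAAAABgAAAABABgAAAAAAMAGAAATCwAAEwsAAAAAAAAAAAAA2teSWFB2U010dXF/f3+Af4B/f4B/f4B/f4B/TlN+XJKl3t2NWIWGNHegLWPZ27Le4L60OzKISWmfqoaqbF2Pg7Sirry9iIOu17GSd1FvTGNxbHeAf3+AgH+Af4B/f4B/f4B/WmqBVIun4Mu0mW+bSXZXFEg1ZZlD6pV5hk2CR3ZvWnd9qI+Da8OTjaq1k4/BxF1uuGZnSn+EW2yBf3+Af3+Af4B/f4B/f4B/eX+AOoZ1x8GAr2ONo2uHPJybHkNZ3JJVl3hjZHJ5SYSFirN+cNJoNbqTcJWplkiM26aNUJJ7QWF5f3+AgH9/gIB/f4B/f4B/f4B/ZIB6hqZZj15psLKDR5OlFxNXx5+EuKyRaKmzTqK/d6Gy4NOTJHQrK08sUT2U47Sqv7CFL0Vvem9fgm1XiIlPYYNRc4B0f4B/f4B/eoRxgXVxvrZ1O5ljBTR9wNLh3t7tkaDdXnXHVnm768HJzIayJUBjNFly0cSp2pGoYiZ3hnxhaneBo39uhppVPXc5U39TfYB9gHx/iW9tt7aFwLRTADcpDLksscpFxTc1mU07PJiOg8SO67bbVhzlWH5mVKk2wkdZfzzCq5nEi1arq4eVvZKqom17PphRQYFpfGSBpoZhlIdL7kUbRUkLHjMALzMAMzMALTMAITMAITMAMTMANSILbZ5bU7JjW4d9YXuOjl+PpW6vpLzDmo7HzZ3YwpO3P25qOlxsyVWJtIddxkrX87TcVTPJh1e8jbRiXrRIWolIbX8/VJUtF1cakJrSrY/IhV2QV1Rwf1t8erGFhKuNcWeKplx/1Vt0rG1vJXp4LyyS8NK6FJe04dbyu6X/0MT/1dD70cz/u6v6prjjhaPSNjK/gXO5xh2X1FY7N4NybLLDm7XBn3mffVB5iWGAuZSs1K29eEyWDi499uLKONmFGrB9UFqlX8rRm+vXfXXoyaP968/8yo73dVLnai9rngyA+reiRNcuE4NLWYBsp1eWnWGtfnyelZN8uW+E1VydKXh8P+Uo6tagFDE3XE8piLIMTYcKJC8NITQNfnYgtTdCr1WyJxU3WzR89N7X9ODXJpuLI3BnUYyVcHu5o3jOz4XPqmSXuVmLxpmiSNif3sujSyOSPD+CxuKtY5N3a1JrYGpKSGAzc3Q1eXI6EDY/OHOx2vHh79vw2aT6NSuLQmMwL2EiMXFIgGC934Dt0aHf4unmo9baXl2+rU7VVGDC2amJhE88UF9BX4RrXXSEdHqAgH9/WoB9AG5LivlokqUoxABU4g5fh3dLXntAKFkdDTIJJlwn0cOY4uzduK/TYyjEyE+zbFqNz2qX3pm4e6iyTpSPWWh2aHZ8f4B/f4B/Qn9UcXwBMygACCsP327F6KfTsnKljEl/dHgsCC4FO7kAjvwia0stNhQekjs9oVNSX49606qrz32og1dqUmhkU4Rpa4J7f4B/fX2AkSKt4M22FK90AId50bjs7NP4nZn+3Mz/6c3+iu90TrETLhIgbmFGXk0wsqRAWJFFk5BItU9ew42SVJ/DZ3K3Xl6Wf4B/fX6AJD+G6dbAxKCAA0cnB0EexLtlZsibFVek34H3/8zj3JO1IC5hb0x/hF2eurGOh6lgWoJxgnSH1sqYTox3QEFogmt4f4B/f3+AK0R2ytOc3aGmabF/CTYxM4IOjH4RFygLDiUS+Z5u/qawTzm9MU2sfqvDt3vG16uqVXeOZ3tz0NafcXWtMTF4f36Af3+Afn6AQaitYsGZ2Ji935+fHShac4Blf2ZAZn0+AzAoSdZt8Nvh0oHtjyuibXlSa05a3MOZhWWuha69p9WwnlCxYDiEf3+AgH9/gHx9faJUQYEsMnFB9oONgypsTC8lpGE9i8lcCYBPAHIagIMWfQwbvGKHjXm1VXusu9uyepS/kaG9tXlfYzJNeFp6f4B/enhOeFFFrp1TmqxVG3ROcjim8IDWZ3nesdLt5N7tXXPDMmFwK00sRsJ/ftjViYHZqLLjxMjZoGWzoz5u1SEngDc9V4Y6S3lJW3Y1QoxGerZ4nr2dT6+2F0tnjq+6pcHPXp+yu3aW1F2mYTaBZphWO7woLWYdL1shaIo0oYE7kT9isUCv2aPdyajv4pzbekhcq7PjibvbhsHEnLqbYWyXJjxhSpdCqqNKa1hBaWxCqFBWhTycuJmDl6hxUIRYPG0/RHAvd4s+Rm5ET5iJrLF1i0WR7kvA6anTq6Z2o590kZJxrqt1d1WDQj91Z4JhiYRcgW1na35oXndiXEiCwbCZsrKedXuWX12DcYBzZ4ZYZntPPFcxclwvbms6WzVE7dig"/>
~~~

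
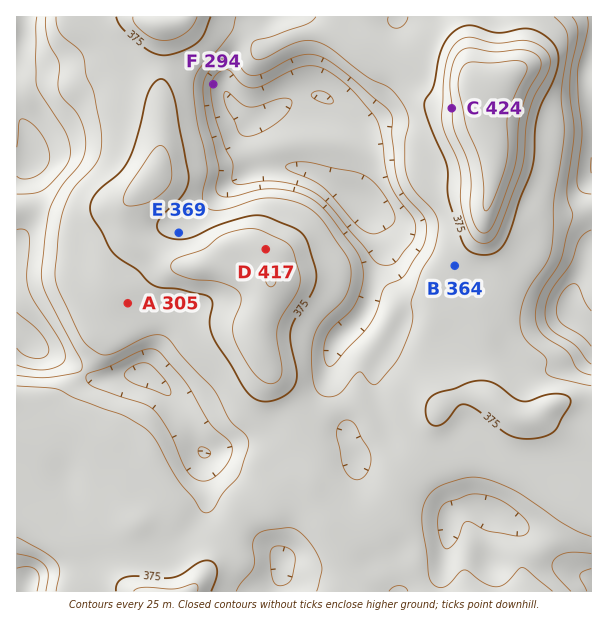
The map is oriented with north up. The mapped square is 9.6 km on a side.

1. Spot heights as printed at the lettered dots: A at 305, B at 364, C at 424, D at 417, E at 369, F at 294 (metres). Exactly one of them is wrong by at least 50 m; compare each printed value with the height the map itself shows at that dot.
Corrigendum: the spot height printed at A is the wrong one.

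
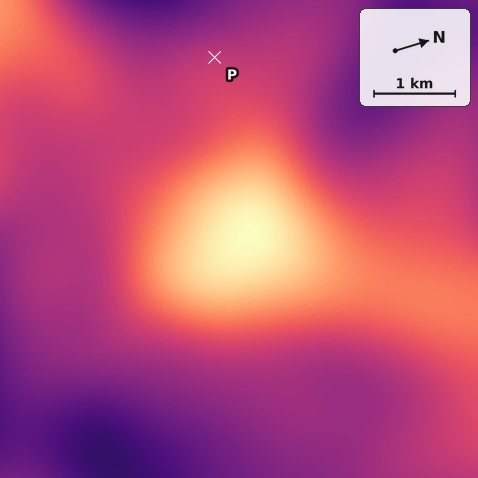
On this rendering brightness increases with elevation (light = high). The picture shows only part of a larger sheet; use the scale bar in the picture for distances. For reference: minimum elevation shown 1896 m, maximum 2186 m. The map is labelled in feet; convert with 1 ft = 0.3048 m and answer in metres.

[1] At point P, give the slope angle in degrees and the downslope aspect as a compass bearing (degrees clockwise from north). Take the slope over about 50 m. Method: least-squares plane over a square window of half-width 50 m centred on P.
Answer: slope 5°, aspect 281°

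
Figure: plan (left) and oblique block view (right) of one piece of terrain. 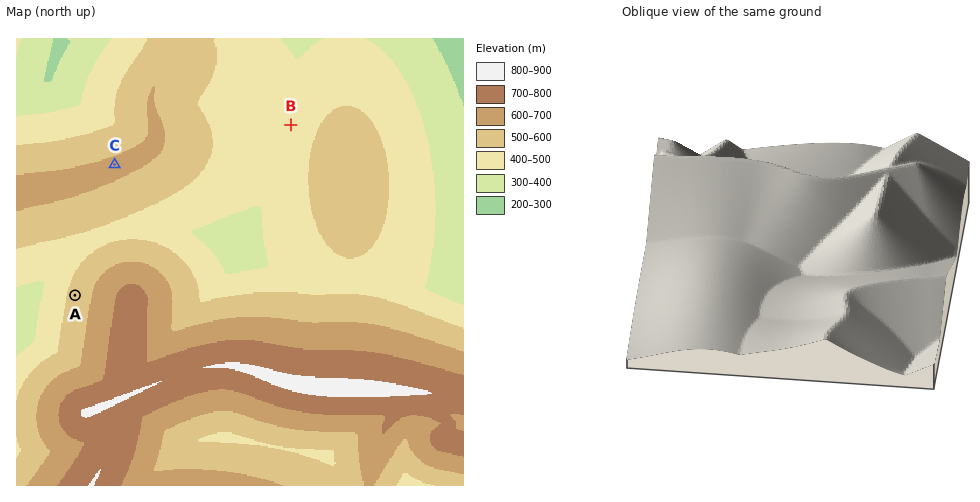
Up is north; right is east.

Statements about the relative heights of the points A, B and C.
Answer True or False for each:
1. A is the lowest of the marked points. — False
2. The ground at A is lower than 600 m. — True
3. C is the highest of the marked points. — True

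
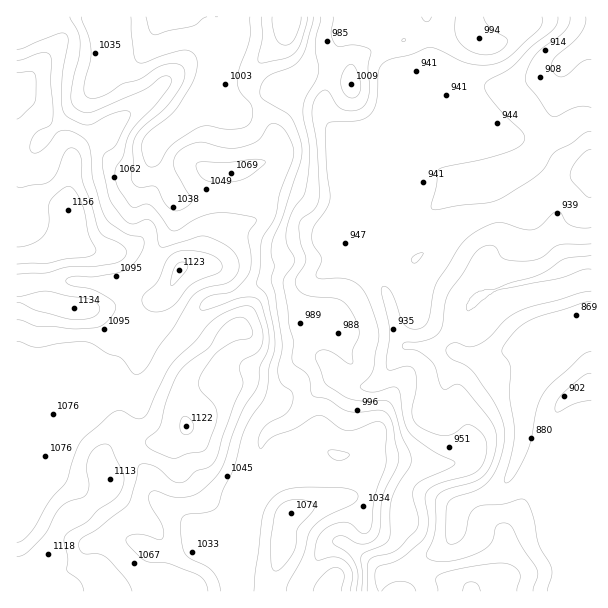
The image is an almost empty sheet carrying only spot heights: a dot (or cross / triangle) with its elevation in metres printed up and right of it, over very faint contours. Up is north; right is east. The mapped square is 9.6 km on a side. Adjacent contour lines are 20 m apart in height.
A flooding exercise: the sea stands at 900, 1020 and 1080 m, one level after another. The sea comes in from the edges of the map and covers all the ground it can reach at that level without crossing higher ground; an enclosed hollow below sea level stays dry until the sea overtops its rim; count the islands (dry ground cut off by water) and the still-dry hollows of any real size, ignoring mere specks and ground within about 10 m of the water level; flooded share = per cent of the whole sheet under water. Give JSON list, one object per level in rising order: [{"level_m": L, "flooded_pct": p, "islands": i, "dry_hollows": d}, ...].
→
[{"level_m": 900, "flooded_pct": 8, "islands": 0, "dry_hollows": 0}, {"level_m": 1020, "flooded_pct": 52, "islands": 0, "dry_hollows": 0}, {"level_m": 1080, "flooded_pct": 81, "islands": 0, "dry_hollows": 0}]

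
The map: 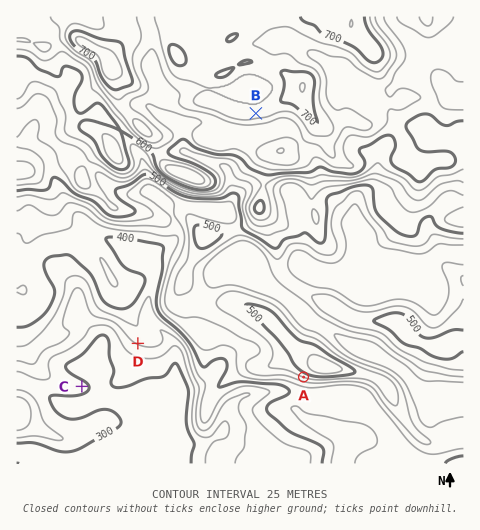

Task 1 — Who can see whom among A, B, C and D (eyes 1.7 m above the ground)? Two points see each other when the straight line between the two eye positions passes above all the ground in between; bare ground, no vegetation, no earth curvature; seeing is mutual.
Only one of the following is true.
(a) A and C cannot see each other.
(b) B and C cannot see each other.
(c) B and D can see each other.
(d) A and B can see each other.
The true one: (b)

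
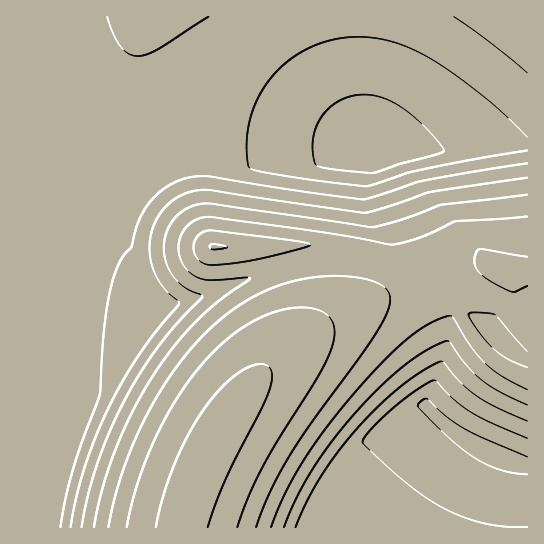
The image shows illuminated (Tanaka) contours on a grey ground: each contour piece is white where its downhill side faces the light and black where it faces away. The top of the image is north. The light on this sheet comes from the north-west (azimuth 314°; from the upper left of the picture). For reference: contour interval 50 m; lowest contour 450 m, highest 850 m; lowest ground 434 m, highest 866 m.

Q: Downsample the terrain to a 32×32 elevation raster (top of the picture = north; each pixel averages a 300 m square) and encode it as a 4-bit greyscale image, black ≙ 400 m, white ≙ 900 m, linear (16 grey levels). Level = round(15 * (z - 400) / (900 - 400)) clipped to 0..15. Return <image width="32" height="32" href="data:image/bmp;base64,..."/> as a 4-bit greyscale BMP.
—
<image width="32" height="32" href="data:image/bmp;base64,Qk12AgAAAAAAAHYAAAAoAAAAIAAAACAAAAABAAQAAAAAAAACAAATCwAAEwsAABAAAAAAAAAAAAAAABEREQAiIiIAMzMzAERERABVVVUAZmZmAHd3dwCIiIgAmZmZAKqqqgC7u7sAzMzMAN3d3QDu7u4A////AERGir3e7ty6hlVVVVVVRERERoq83u7dy5dlVVVVREREREV5vN7u7cuoZVVVVEREM0RFeazd7u3cuXZVVUREMzNERGirze7u3LqHVUREQzMzRERXm83e7t3LmGVEQzMzREREVoq83u7ty6mGVDMzRFVEREV5vN3u7dy6l2UzNFZnRERFaKvN3u7dy6l2VEVniERERVeavN3u3cu6l2VWeJpEREVWibzN3d3cupmHZ4mZRERFVXirzN3d3MupmHiZiURERFVXirzN3czLupmJmJpERERVVnmrvMzMy7qqmZmqREREVVZ4iau7u7u6qqqqqkRERFVXiZmaqru7qqqqqrtERERVaJq6qqqqqqqqqqu7RERERWirzLu6qqmZmaqqqkREREVomrqqqZmYiImaqqpEREREV4mZiIh3dnd4iZmZRERERFZ3d2ZmVVVVZ3d4iEREREREVVVURDMzNEVWZmZERERERERDMyIiERIjNERVREREREREQzMiIRERESIjM0REREREREMzIiEREREiIjNERERERERDMyIhERESIiMzREREREREQzMiIhERIiIzNEREREREREQzMiIiIiIjM0REREREREREMzMiIiIjMzREREREREREREMzMyIjMzRERURERFVVREREQzMzMzNERVVERERVVVRERERDMzRERFVV"/>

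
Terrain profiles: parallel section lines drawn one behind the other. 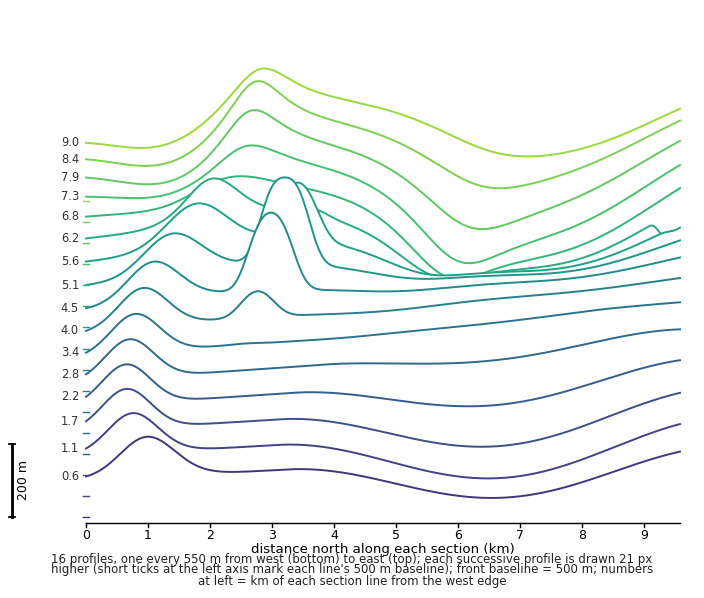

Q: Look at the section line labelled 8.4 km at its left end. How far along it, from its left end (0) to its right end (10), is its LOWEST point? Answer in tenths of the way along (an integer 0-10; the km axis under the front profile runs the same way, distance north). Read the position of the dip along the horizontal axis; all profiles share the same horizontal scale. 7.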